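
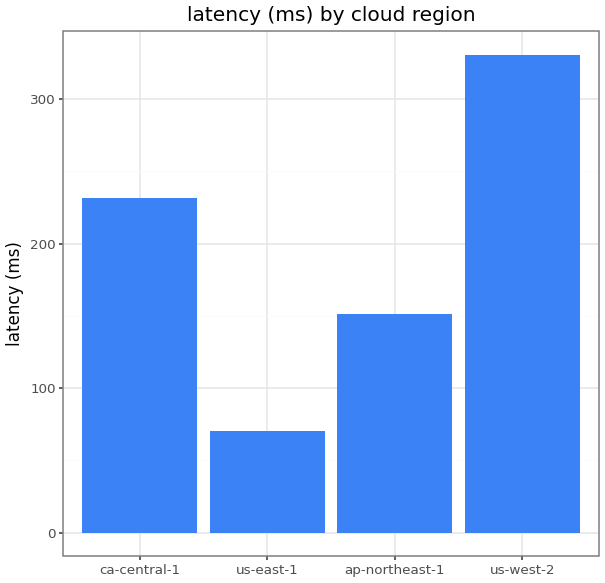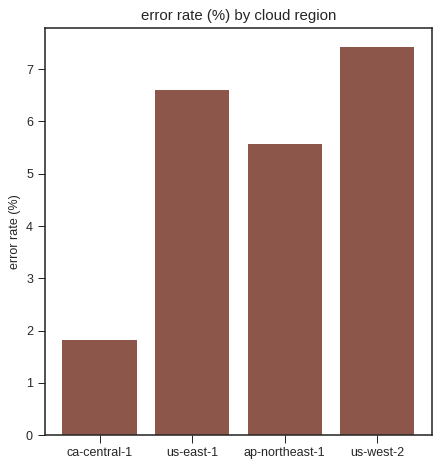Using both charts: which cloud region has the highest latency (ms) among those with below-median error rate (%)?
Chart 2 median error rate (%) ≈ 6; below-median cloud regions: ca-central-1, ap-northeast-1. Among those, ca-central-1 has the highest latency (ms) (≈ 250).

ca-central-1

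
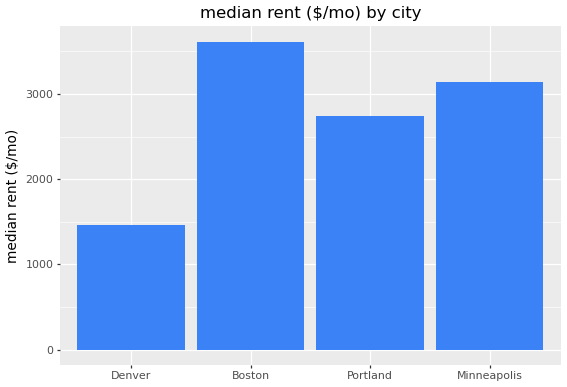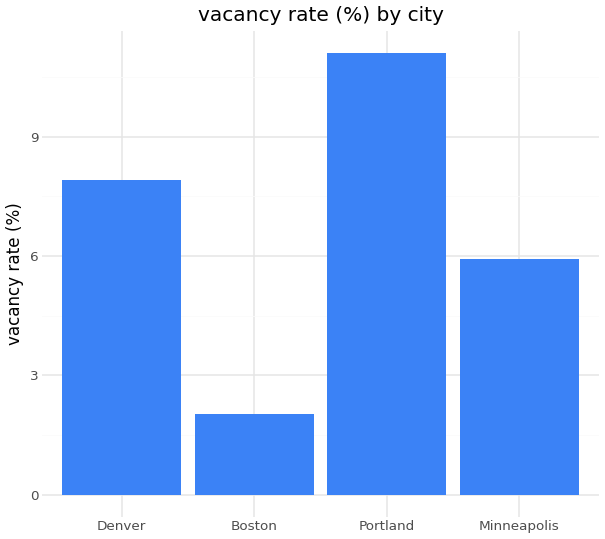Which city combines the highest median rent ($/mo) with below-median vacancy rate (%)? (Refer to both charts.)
Chart 2 median vacancy rate (%) ≈ 6; below-median cities: Boston, Minneapolis. Among those, Boston has the highest median rent ($/mo) (≈ 3500).

Boston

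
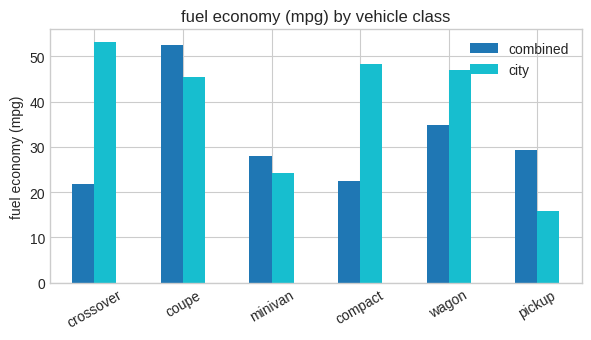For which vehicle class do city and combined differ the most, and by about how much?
crossover: city ≈ 55, combined ≈ 20 → gap ≈ 35. Next-largest (compact) is only ≈ 30.

crossover, ≈ 35 mpg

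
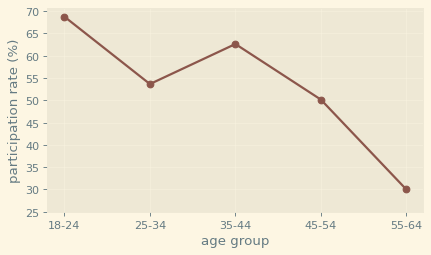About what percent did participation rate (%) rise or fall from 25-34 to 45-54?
25-34 ≈ 55, 45-54 ≈ 50; (50 − 55) / 55 ≈ -9.1%.

≈ -9.1%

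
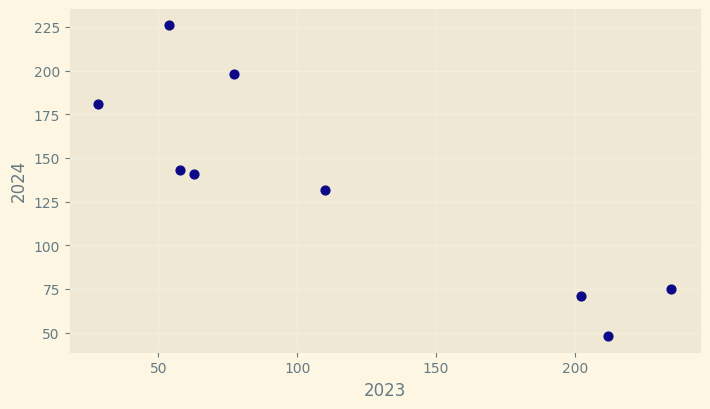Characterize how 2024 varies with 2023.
Points are negatively correlated; strong (|r| ≈ 0.9).

negative, strong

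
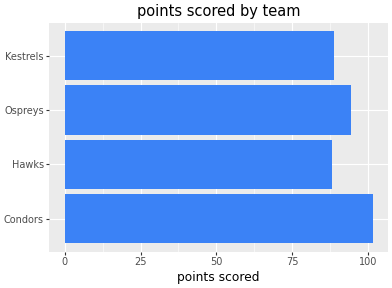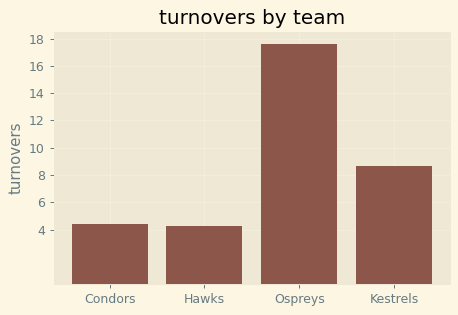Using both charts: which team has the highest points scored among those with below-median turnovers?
Chart 2 median turnovers ≈ 6; below-median teams: Condors, Hawks. Among those, Condors has the highest points scored (≈ 100).

Condors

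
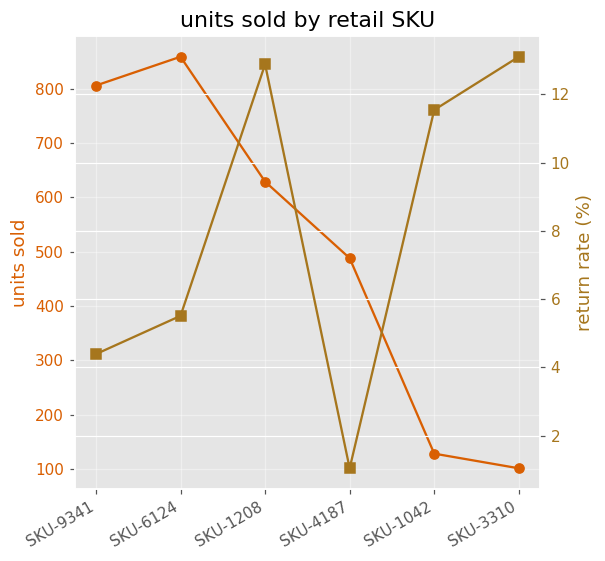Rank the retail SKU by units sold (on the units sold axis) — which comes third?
SKU-1208

Top 4 (on the units sold axis): SKU-6124 ≈ 900, SKU-9341 ≈ 800, SKU-1208 ≈ 600, SKU-4187 ≈ 500.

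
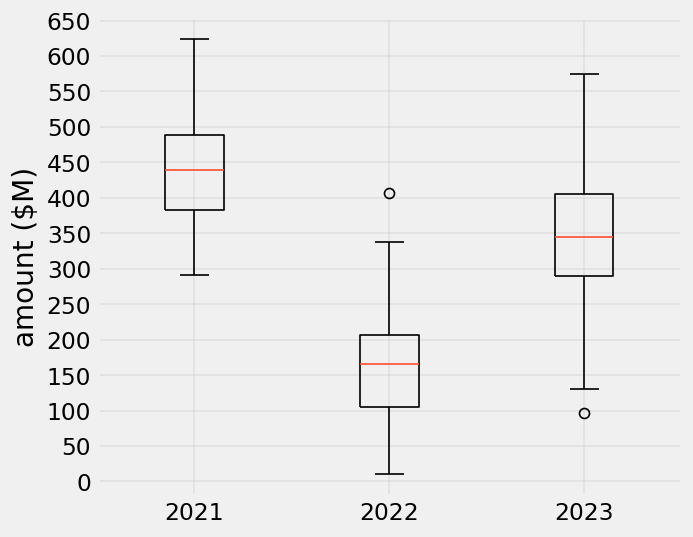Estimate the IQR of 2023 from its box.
≈ 100

Q3 ≈ 400, Q1 ≈ 300; IQR ≈ 100.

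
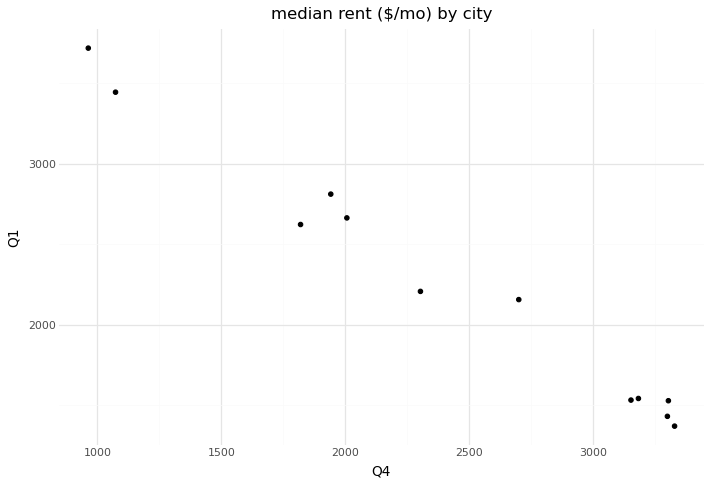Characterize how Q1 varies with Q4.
Points are negatively correlated; strong (|r| ≈ 1.0).

negative, strong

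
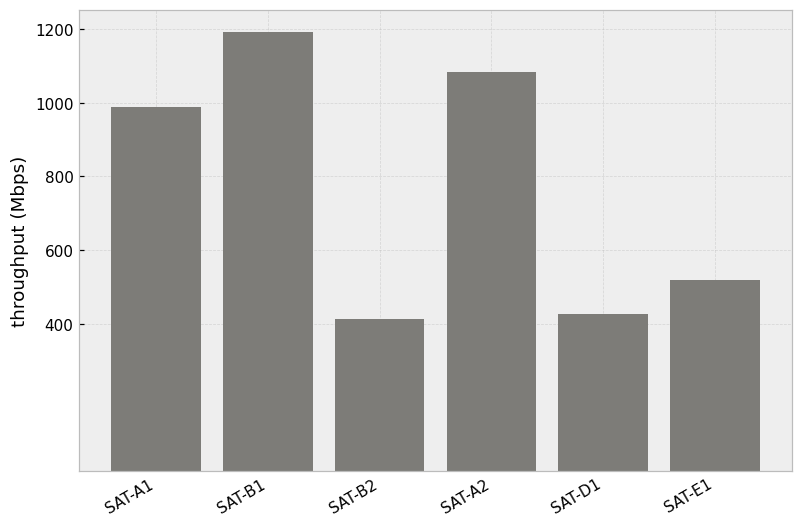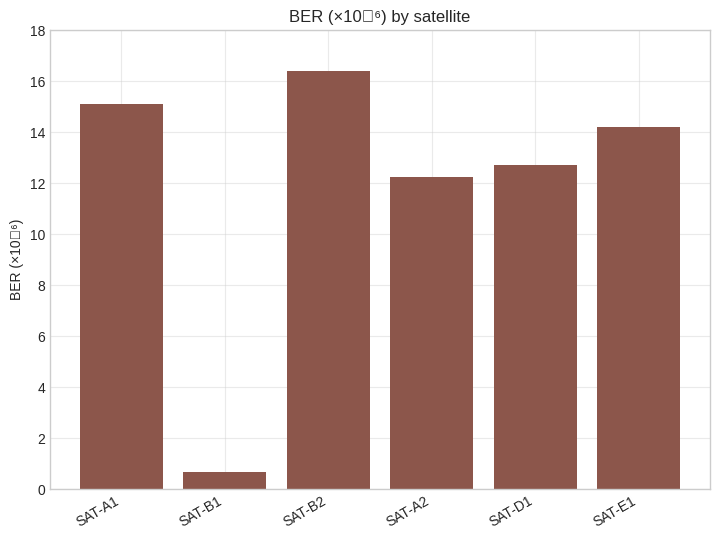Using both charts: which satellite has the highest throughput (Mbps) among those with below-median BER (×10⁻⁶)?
SAT-B1

Chart 2 median BER (×10⁻⁶) ≈ 14; below-median satellites: SAT-B1, SAT-A2, SAT-D1. Among those, SAT-B1 has the highest throughput (Mbps) (≈ 1200).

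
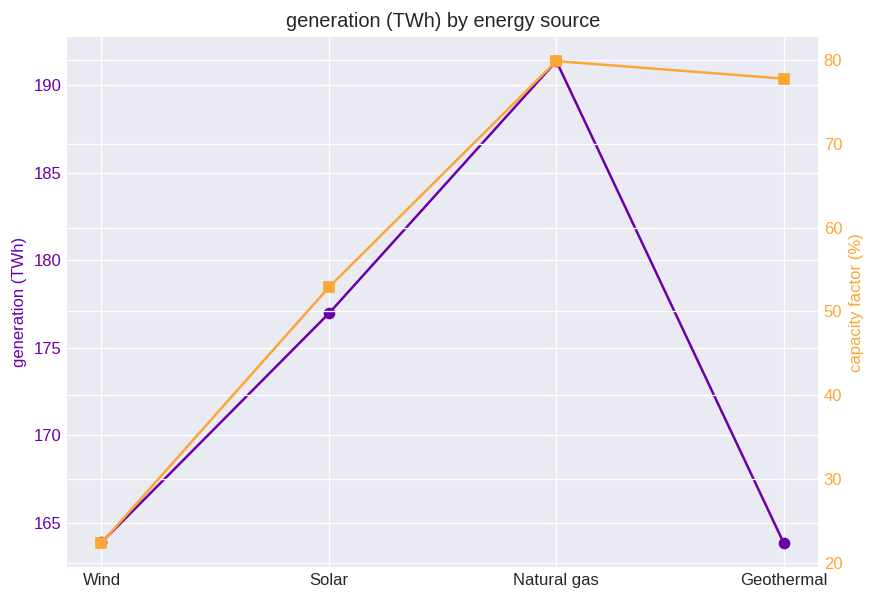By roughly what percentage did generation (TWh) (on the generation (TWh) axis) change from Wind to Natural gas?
≈ +15.2%

Wind ≈ 165, Natural gas ≈ 190; (190 − 165) / 165 ≈ +15.2%.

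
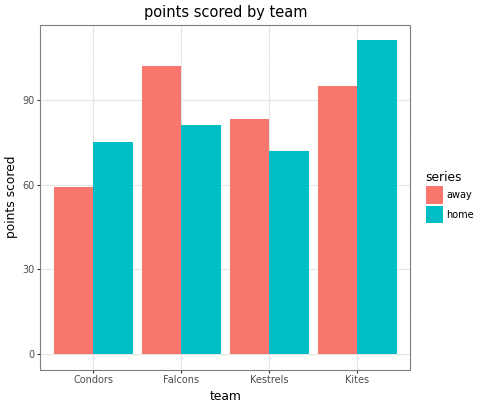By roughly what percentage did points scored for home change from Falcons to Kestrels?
Falcons ≈ 80, Kestrels ≈ 70; (70 − 80) / 80 ≈ -12.5%.

≈ -12.5%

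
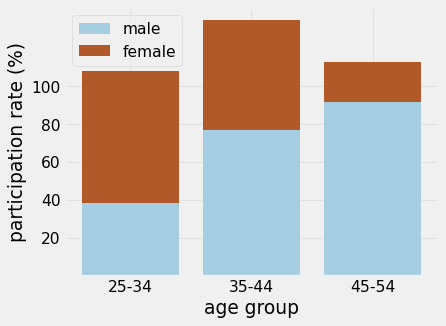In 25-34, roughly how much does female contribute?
female top ≈ 100, bottom ≈ 40; segment ≈ 60.

≈ 60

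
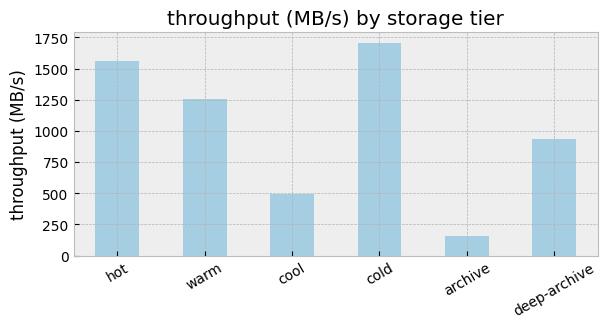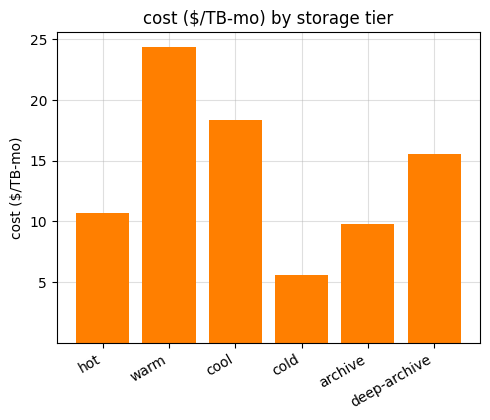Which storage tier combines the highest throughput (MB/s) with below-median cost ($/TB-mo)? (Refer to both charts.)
cold

Chart 2 median cost ($/TB-mo) ≈ 15; below-median storage tiers: hot, cold, archive. Among those, cold has the highest throughput (MB/s) (≈ 1800).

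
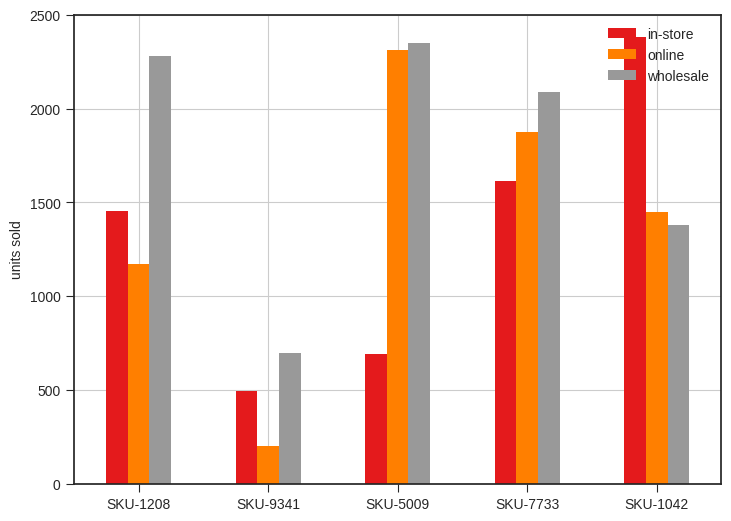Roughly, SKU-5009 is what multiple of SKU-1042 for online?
SKU-5009 ≈ 2400, SKU-1042 ≈ 1400; 2400/1400 ≈ 1.71.

≈ 1.71×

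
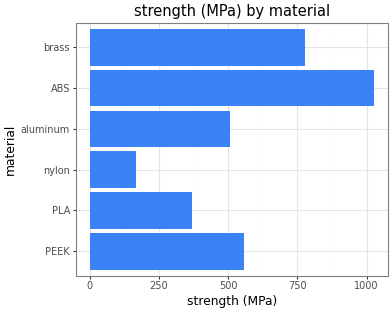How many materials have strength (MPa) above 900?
Above 900: ABS.

1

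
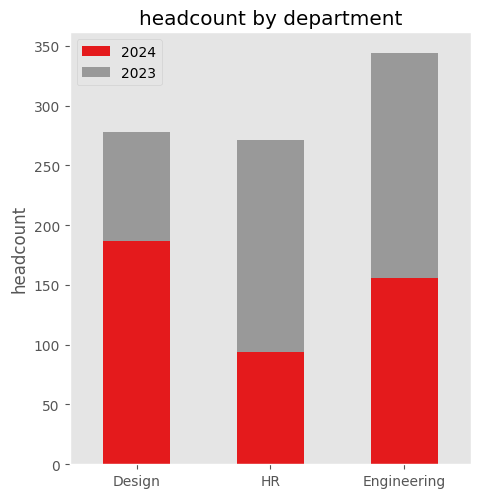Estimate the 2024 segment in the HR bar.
2024 top ≈ 100, bottom ≈ 0; segment ≈ 100.

≈ 100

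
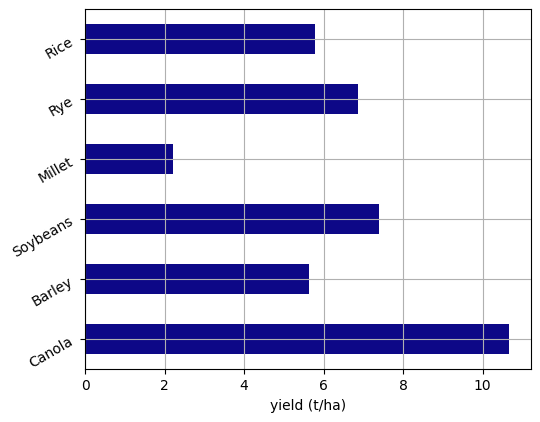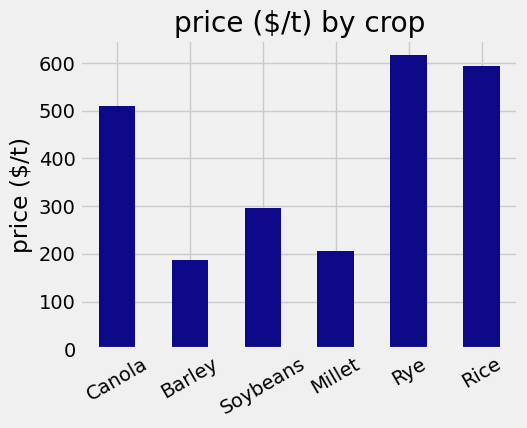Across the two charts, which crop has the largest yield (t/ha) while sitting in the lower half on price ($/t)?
Soybeans

Chart 2 median price ($/t) ≈ 400; below-median crops: Barley, Soybeans, Millet. Among those, Soybeans has the highest yield (t/ha) (≈ 7).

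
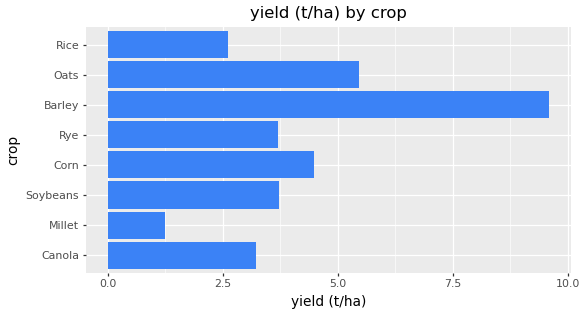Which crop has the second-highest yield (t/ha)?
Oats

Top 3: Barley ≈ 10, Oats ≈ 5, Corn ≈ 4.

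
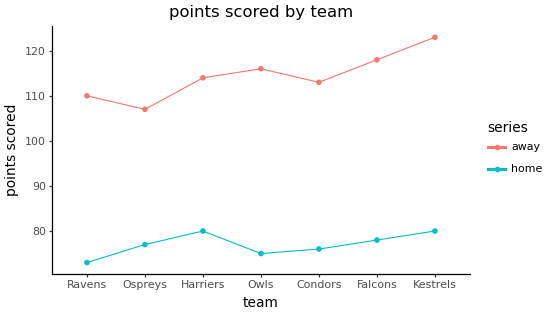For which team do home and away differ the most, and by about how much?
Kestrels, ≈ 45

Kestrels: home ≈ 80, away ≈ 125 → gap ≈ 45. Next-largest (Owls) is only ≈ 40.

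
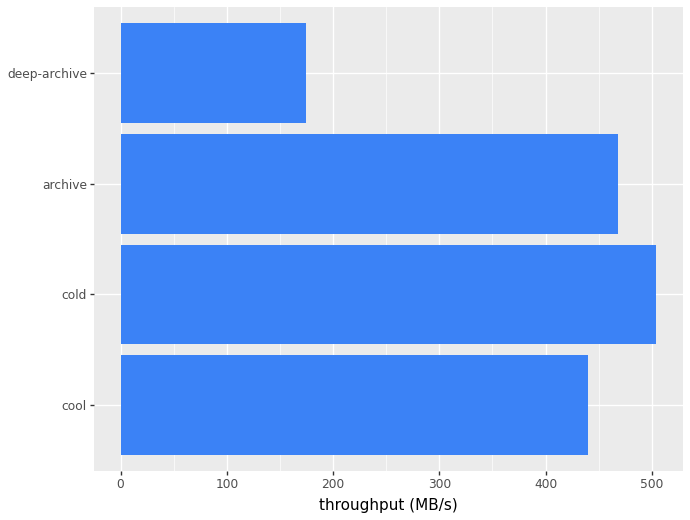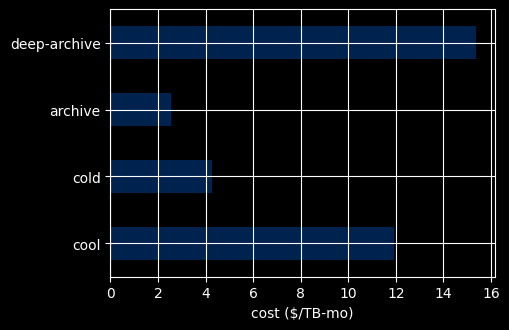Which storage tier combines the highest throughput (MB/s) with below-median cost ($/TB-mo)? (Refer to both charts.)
cold

Chart 2 median cost ($/TB-mo) ≈ 8; below-median storage tiers: cold, archive. Among those, cold has the highest throughput (MB/s) (≈ 500).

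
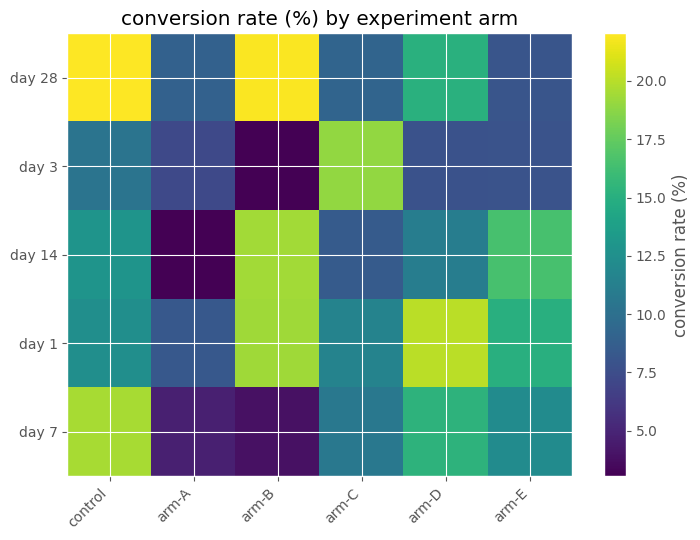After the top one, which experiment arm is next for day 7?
Top 3 for day 7: control ≈ 20, arm-D ≈ 16, arm-E ≈ 12.

arm-D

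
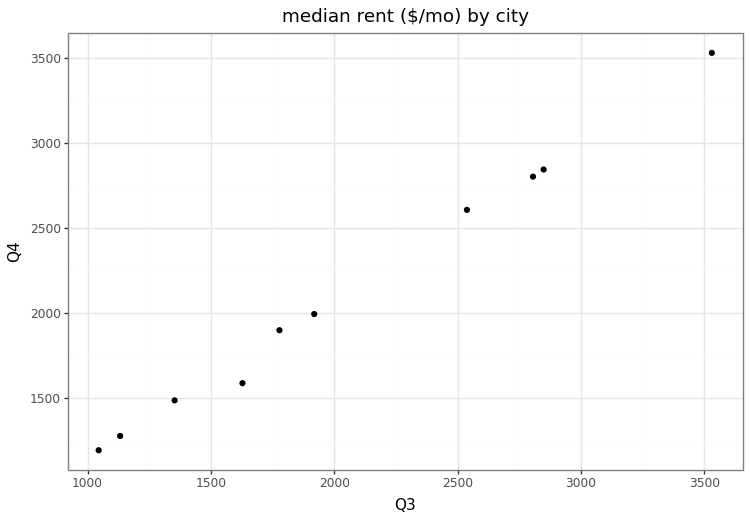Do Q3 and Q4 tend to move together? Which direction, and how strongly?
positive, strong

Points are positively correlated; strong (|r| ≈ 1.0).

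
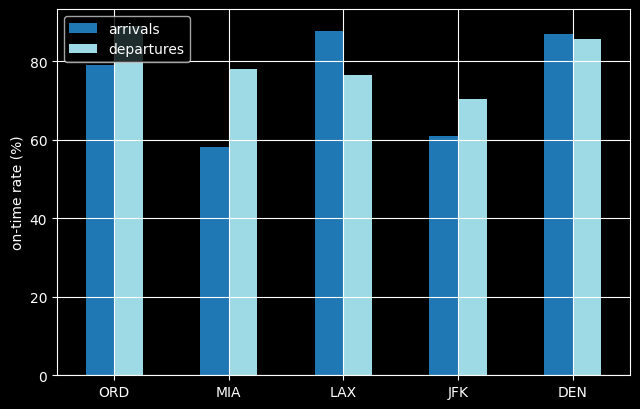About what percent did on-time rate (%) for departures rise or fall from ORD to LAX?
ORD ≈ 90, LAX ≈ 80; (80 − 90) / 90 ≈ -11.1%.

≈ -11.1%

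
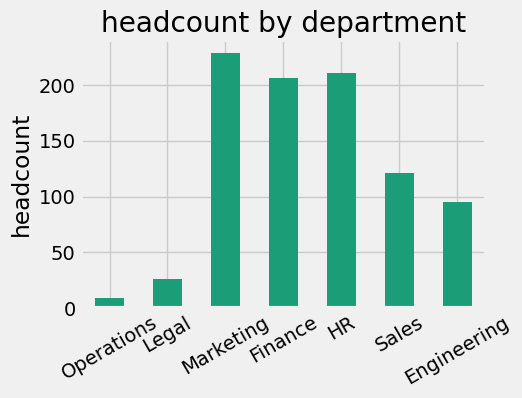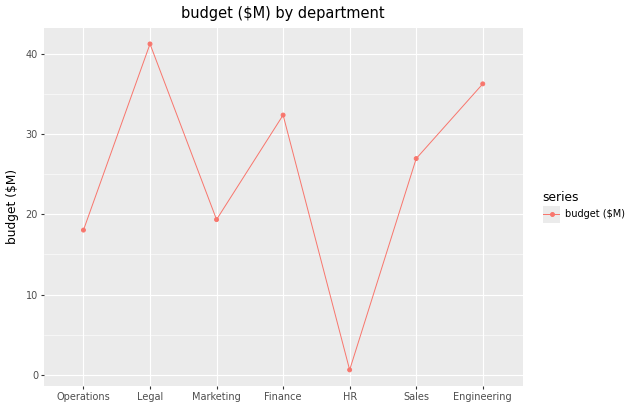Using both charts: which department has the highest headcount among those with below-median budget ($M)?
Chart 2 median budget ($M) ≈ 25; below-median departments: Operations, Marketing, HR. Among those, Marketing has the highest headcount (≈ 225).

Marketing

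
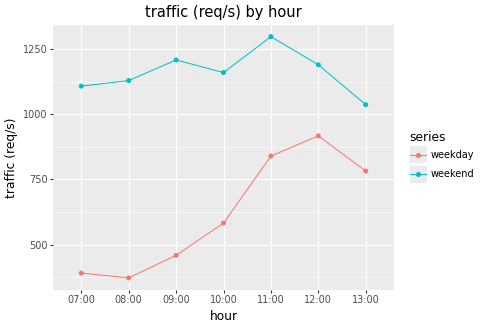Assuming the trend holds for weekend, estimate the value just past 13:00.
Last three: 1300, 1200, 1000 → slope ≈ -150/step → next ≈ 850.

≈ 850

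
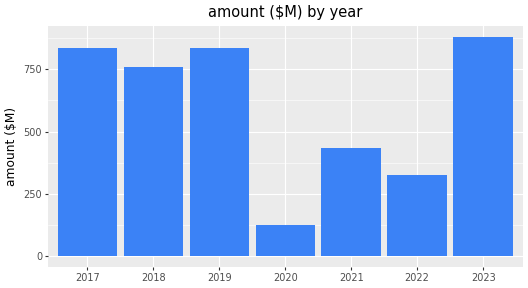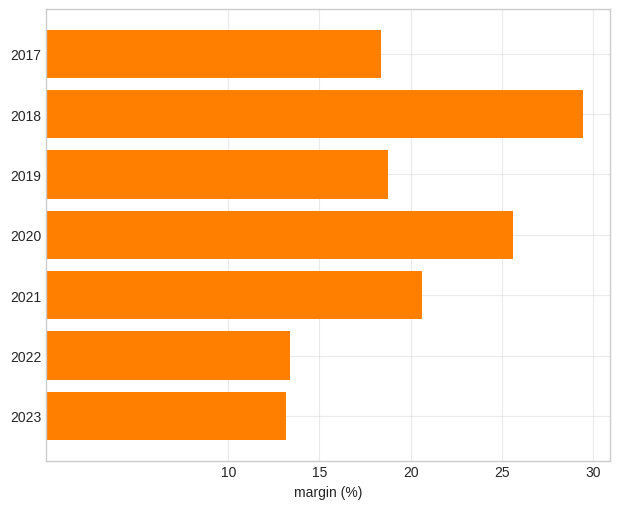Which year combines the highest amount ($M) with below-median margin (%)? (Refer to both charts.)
2023

Chart 2 median margin (%) ≈ 20; below-median years: 2017, 2022, 2023. Among those, 2023 has the highest amount ($M) (≈ 900).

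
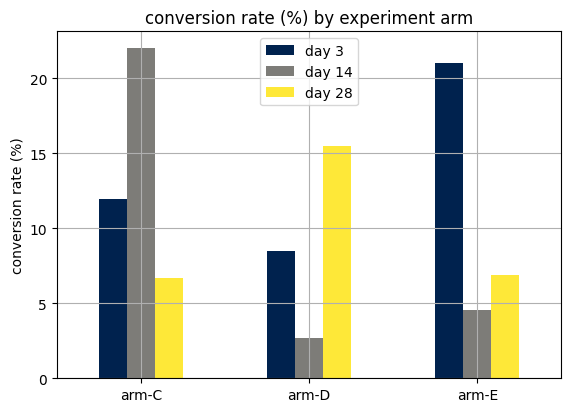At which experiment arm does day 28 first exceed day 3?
arm-C: day 28 ≈ 6 vs day 3 ≈ 12 (not yet); arm-D: day 28 ≈ 16 vs day 3 ≈ 8 (first crossover).

arm-D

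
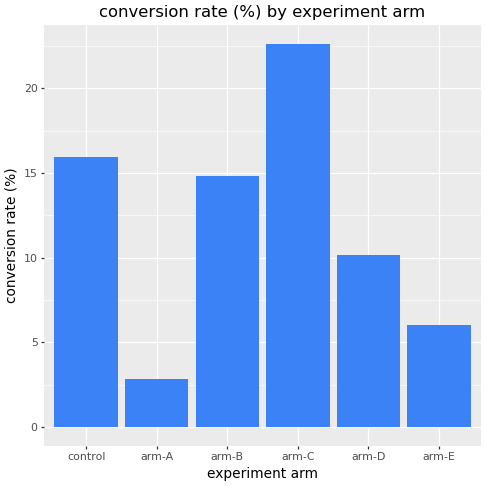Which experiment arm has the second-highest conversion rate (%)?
control

Top 3: arm-C ≈ 22, control ≈ 16, arm-B ≈ 14.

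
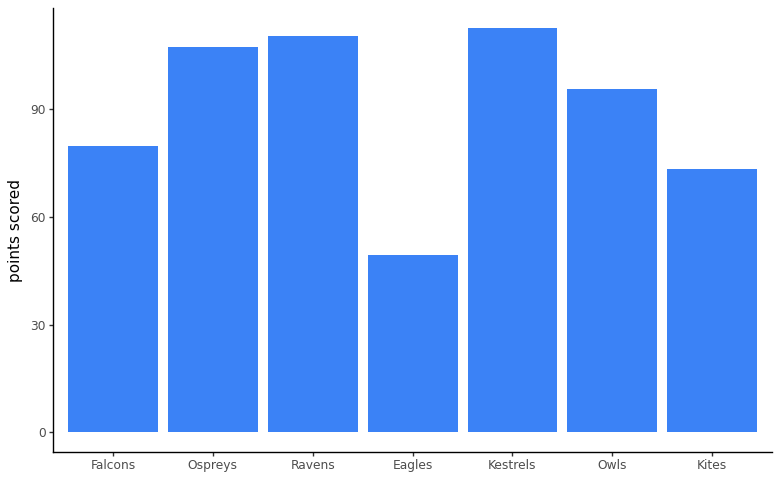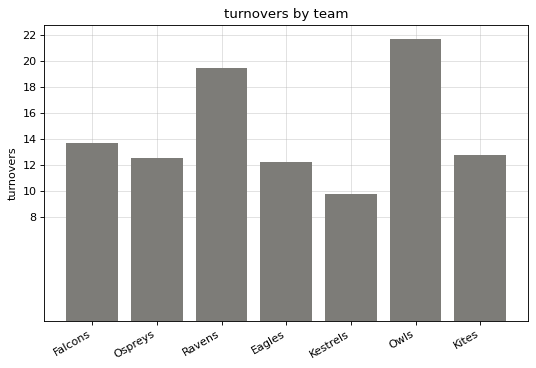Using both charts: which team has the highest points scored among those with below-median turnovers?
Kestrels

Chart 2 median turnovers ≈ 12; below-median teams: Ospreys, Eagles, Kestrels. Among those, Kestrels has the highest points scored (≈ 120).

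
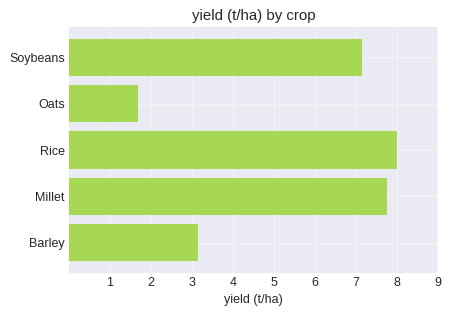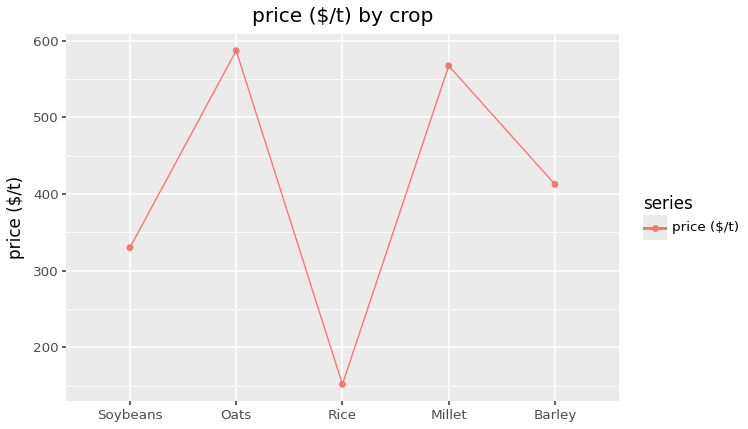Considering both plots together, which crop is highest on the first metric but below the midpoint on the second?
Chart 2 median price ($/t) ≈ 400; below-median crops: Soybeans, Rice. Among those, Rice has the highest yield (t/ha) (≈ 8).

Rice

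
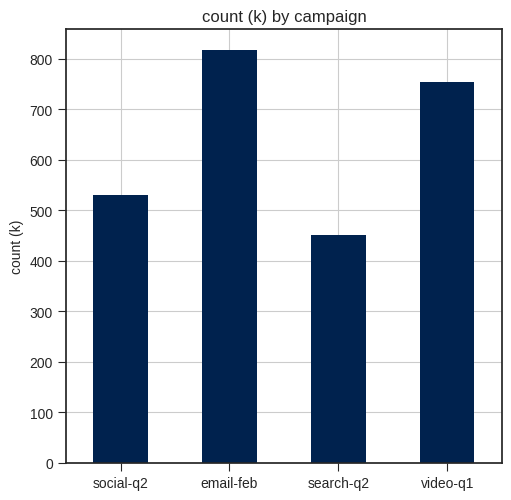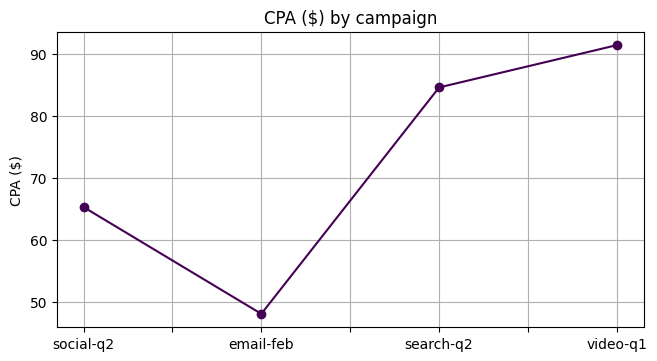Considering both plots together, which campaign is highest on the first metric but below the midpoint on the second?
email-feb

Chart 2 median CPA ($) ≈ 70; below-median campaigns: social-q2, email-feb. Among those, email-feb has the highest count (k) (≈ 800).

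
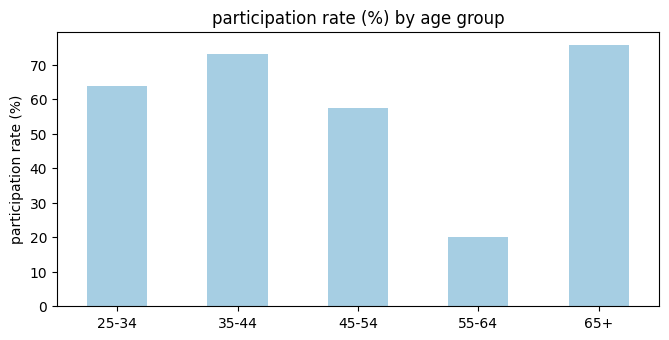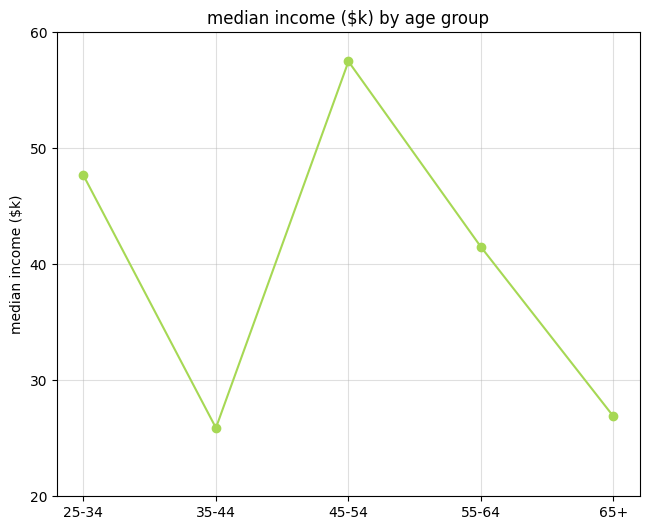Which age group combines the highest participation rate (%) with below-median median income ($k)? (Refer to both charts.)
65+

Chart 2 median median income ($k) ≈ 40; below-median age groups: 35-44, 65+. Among those, 65+ has the highest participation rate (%) (≈ 80).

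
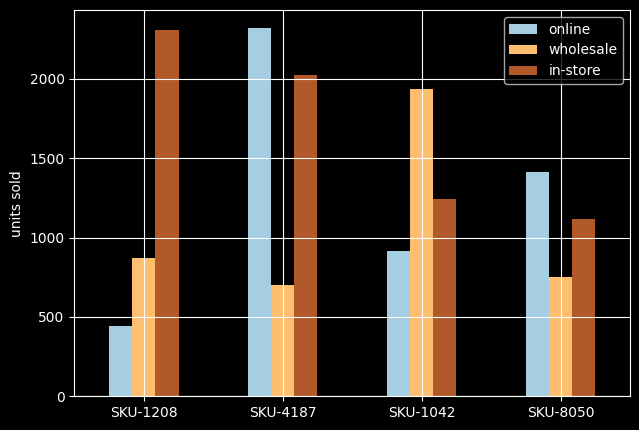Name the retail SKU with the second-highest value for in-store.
Top 3 for in-store: SKU-1208 ≈ 2400, SKU-4187 ≈ 2000, SKU-1042 ≈ 1200.

SKU-4187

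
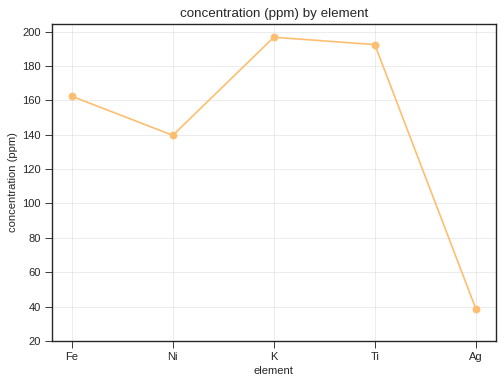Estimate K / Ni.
≈ 1.43×

K ≈ 200, Ni ≈ 140; 200/140 ≈ 1.43.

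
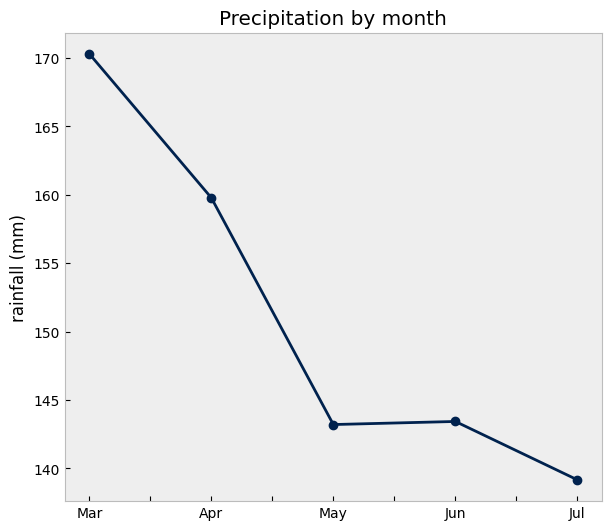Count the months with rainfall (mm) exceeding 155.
2

Above 155: Mar, Apr.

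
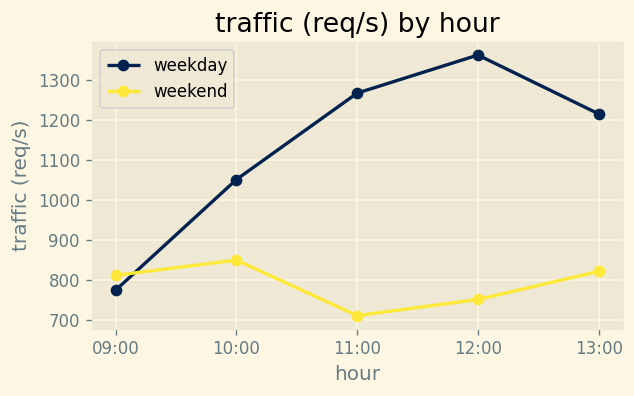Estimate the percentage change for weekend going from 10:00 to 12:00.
≈ -11.1%

10:00 ≈ 900, 12:00 ≈ 800; (800 − 900) / 900 ≈ -11.1%.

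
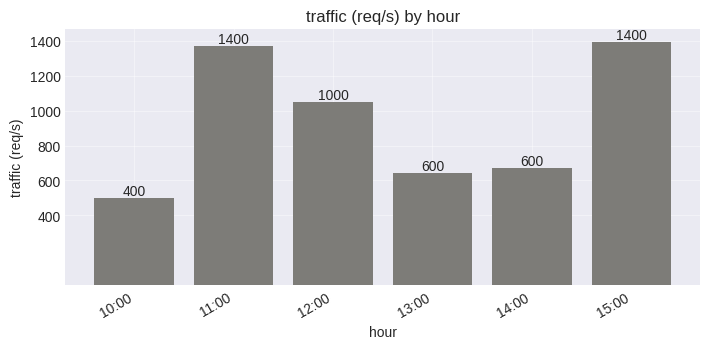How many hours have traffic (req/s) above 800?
Above 800: 11:00, 12:00, 15:00.

3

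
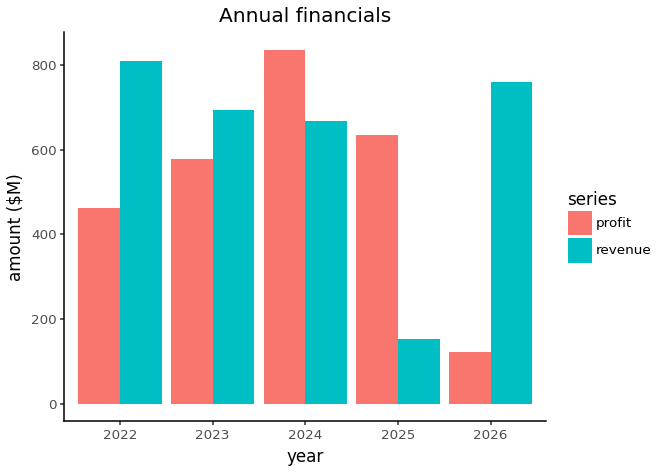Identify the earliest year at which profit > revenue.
2024

2023: profit ≈ 600 vs revenue ≈ 700 (not yet); 2024: profit ≈ 800 vs revenue ≈ 700 (first crossover).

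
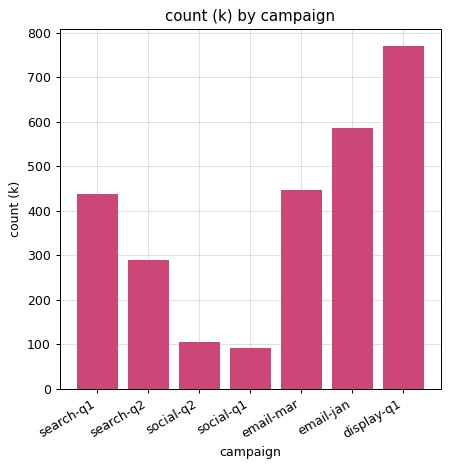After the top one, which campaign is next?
email-jan

Top 3: display-q1 ≈ 800, email-jan ≈ 600, email-mar ≈ 400.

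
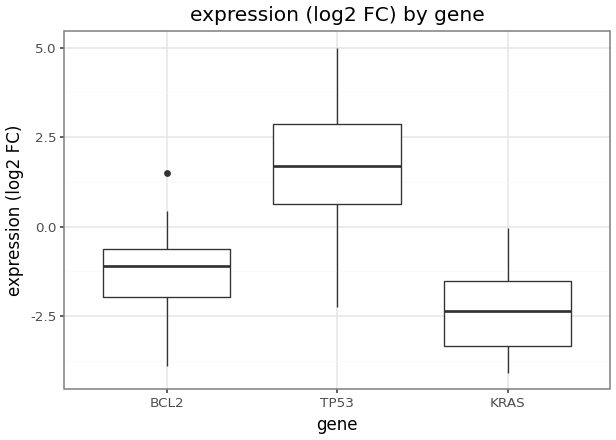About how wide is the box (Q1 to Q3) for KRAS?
Q3 ≈ -1.5, Q1 ≈ -3.5; IQR ≈ 2.0.

≈ 2.0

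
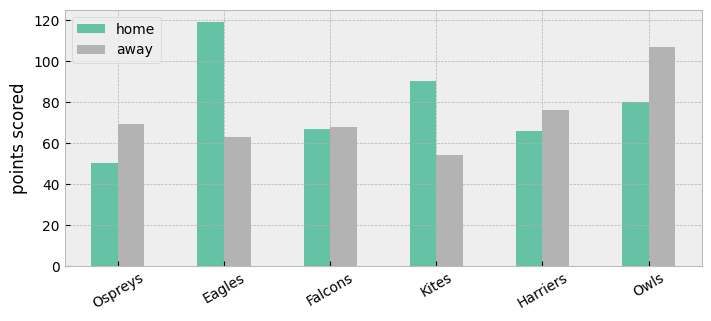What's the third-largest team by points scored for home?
Top 4 for home: Eagles ≈ 120, Kites ≈ 90, Owls ≈ 80, Falcons ≈ 70.

Owls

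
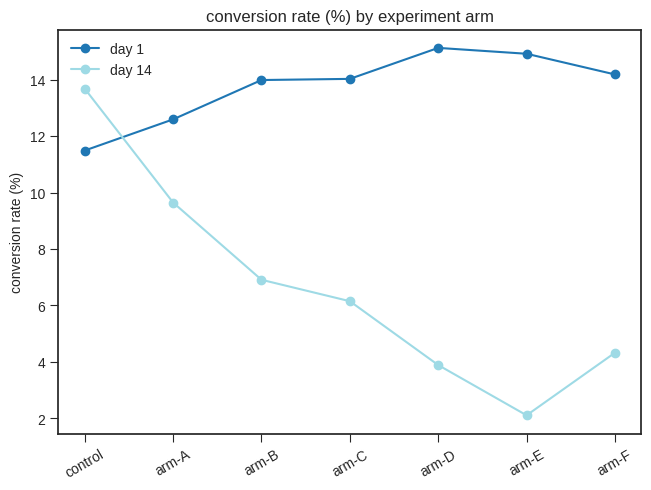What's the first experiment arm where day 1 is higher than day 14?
arm-A

control: day 1 ≈ 12 vs day 14 ≈ 14 (not yet); arm-A: day 1 ≈ 12 vs day 14 ≈ 10 (first crossover).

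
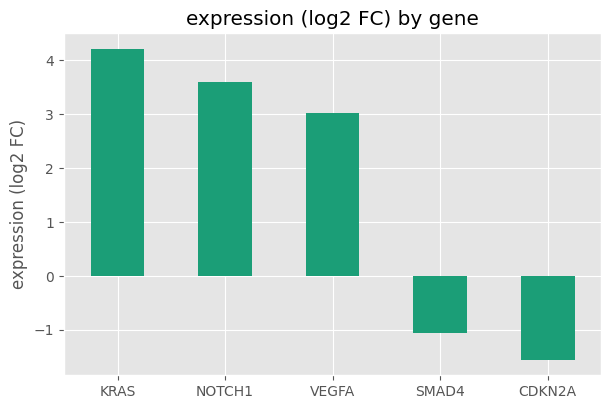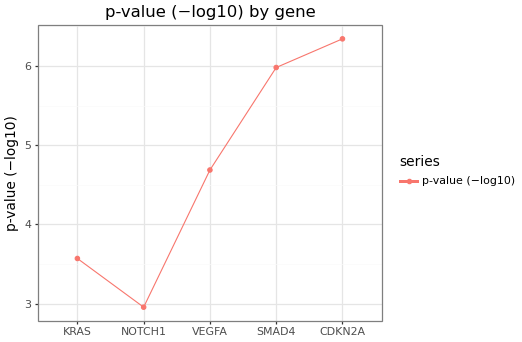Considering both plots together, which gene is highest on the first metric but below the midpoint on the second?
KRAS

Chart 2 median p-value (−log10) ≈ 5; below-median genes: KRAS, NOTCH1. Among those, KRAS has the highest expression (log2 FC) (≈ 4).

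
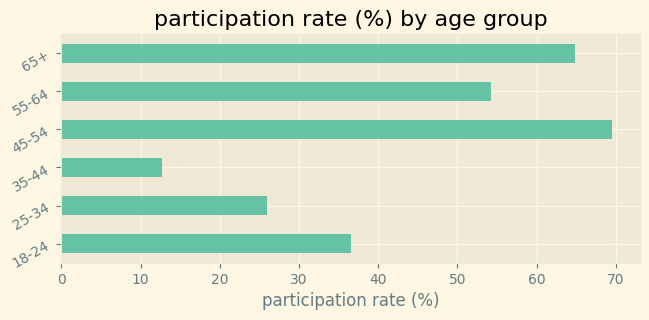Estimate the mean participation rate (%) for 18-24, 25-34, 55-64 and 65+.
(40 + 30 + 50 + 60) / 4 ≈ 45.

≈ 45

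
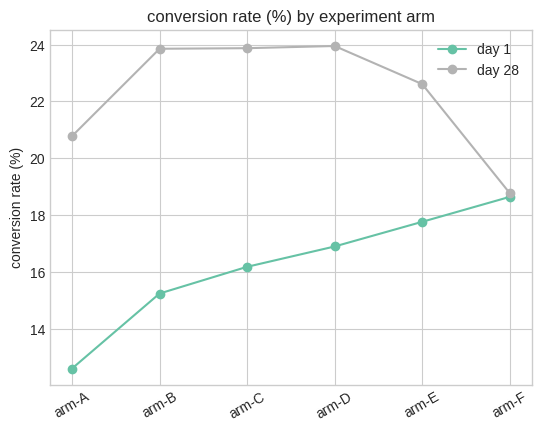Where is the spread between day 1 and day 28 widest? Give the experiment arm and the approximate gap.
arm-B: day 1 ≈ 15, day 28 ≈ 24 → gap ≈ 9. Next-largest (arm-A) is only ≈ 8.

arm-B, ≈ 9 %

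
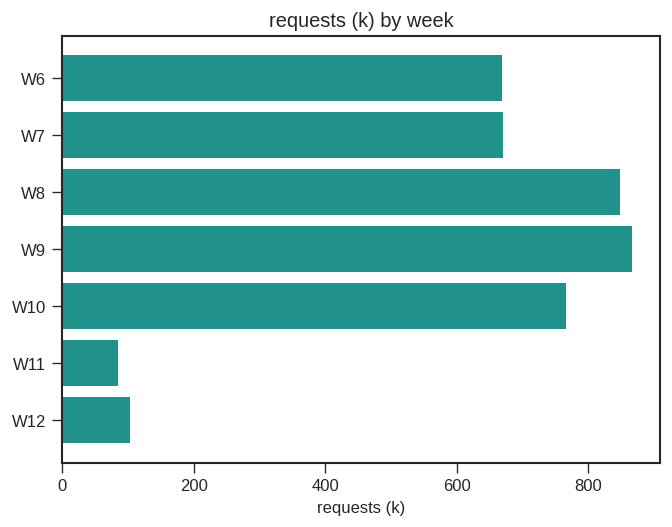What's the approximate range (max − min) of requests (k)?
Max W9 ≈ 900, min W11 ≈ 100; range ≈ 800.

≈ 800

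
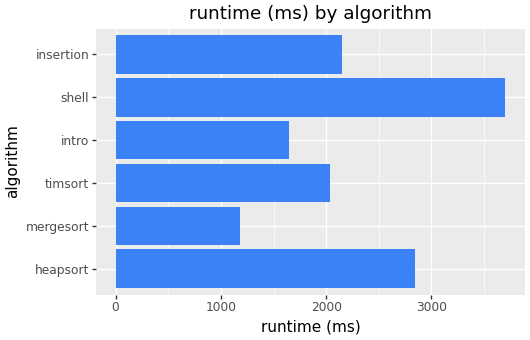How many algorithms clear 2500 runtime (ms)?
Above 2500: heapsort, shell.

2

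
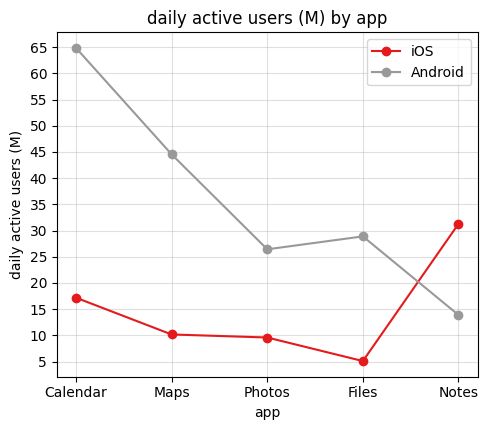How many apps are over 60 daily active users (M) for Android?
1

Above 60: Calendar.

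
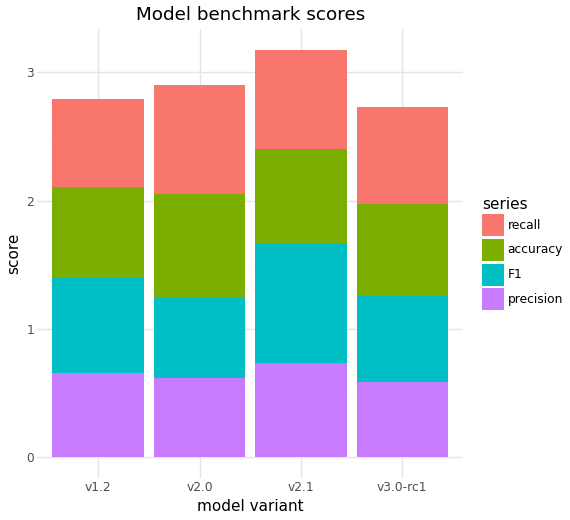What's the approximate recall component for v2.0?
recall top ≈ 3.0, bottom ≈ 2.0; segment ≈ 1.0.

≈ 1.0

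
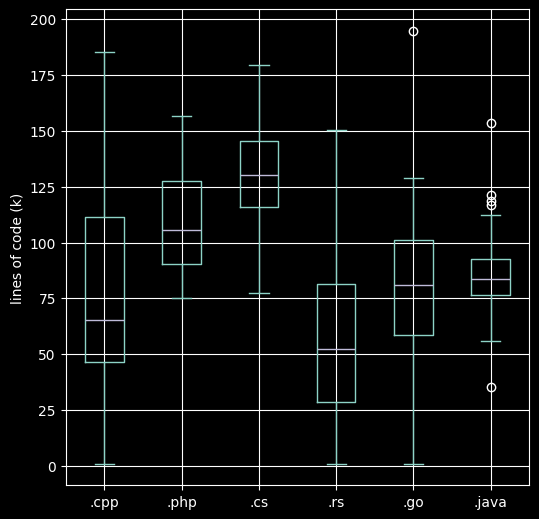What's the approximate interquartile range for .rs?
≈ 50

Q3 ≈ 80, Q1 ≈ 30; IQR ≈ 50.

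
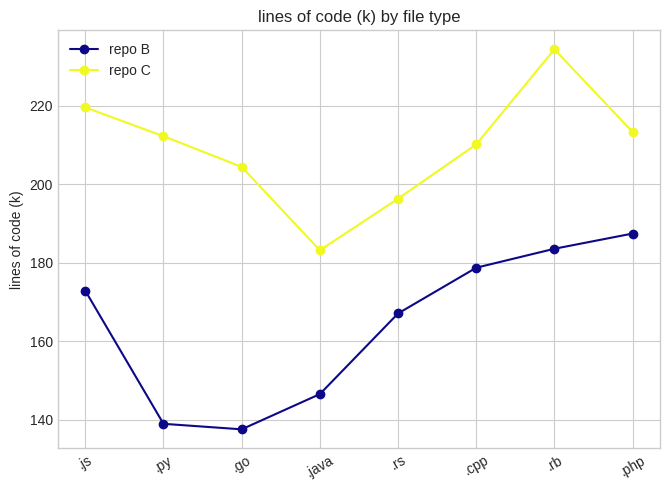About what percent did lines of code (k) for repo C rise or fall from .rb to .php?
≈ -8.7%

.rb ≈ 230, .php ≈ 210; (210 − 230) / 230 ≈ -8.7%.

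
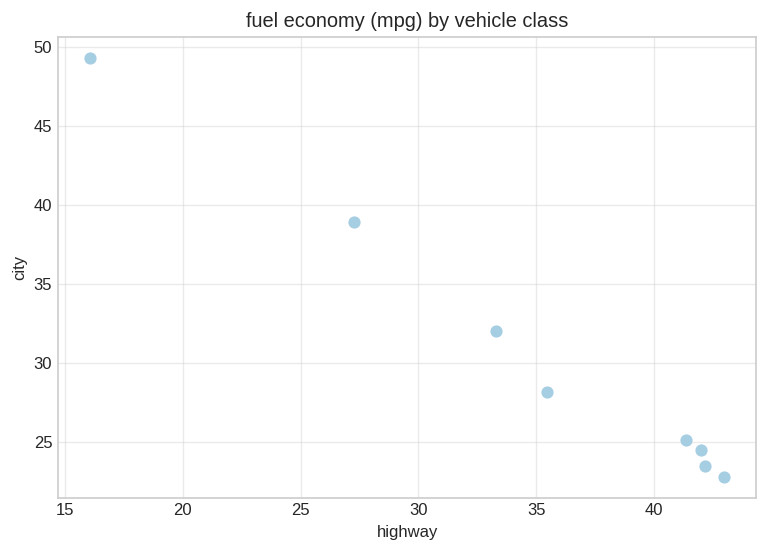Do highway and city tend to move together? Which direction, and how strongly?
Points are negatively correlated; strong (|r| ≈ 1.0).

negative, strong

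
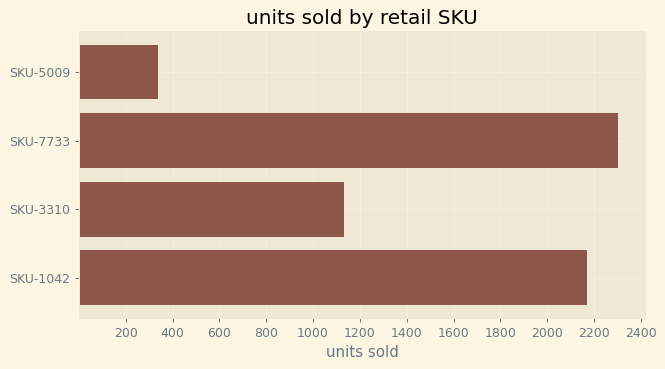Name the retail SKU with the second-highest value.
Top 3: SKU-7733 ≈ 2400, SKU-1042 ≈ 2200, SKU-3310 ≈ 1200.

SKU-1042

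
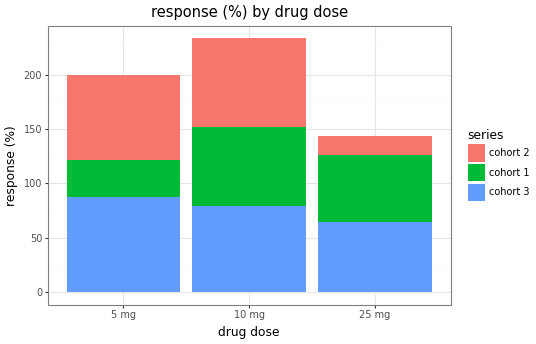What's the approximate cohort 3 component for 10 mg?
cohort 3 top ≈ 80, bottom ≈ 0; segment ≈ 80.

≈ 80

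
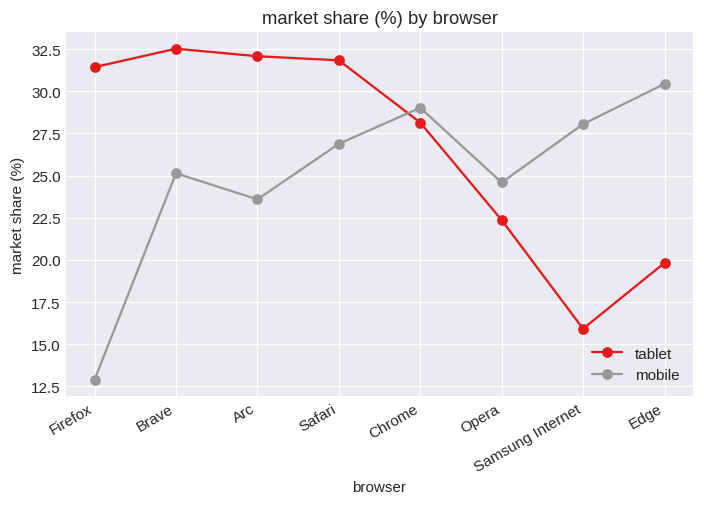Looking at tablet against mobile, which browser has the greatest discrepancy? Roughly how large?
Firefox: tablet ≈ 32, mobile ≈ 12 → gap ≈ 20. Next-largest (Samsung Internet) is only ≈ 12.

Firefox, ≈ 20 %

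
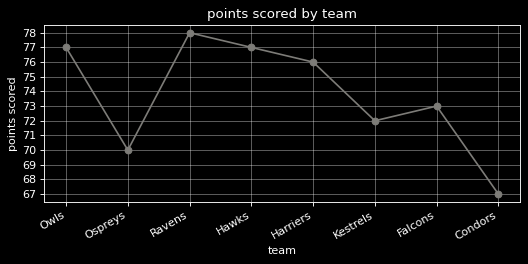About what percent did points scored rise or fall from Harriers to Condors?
≈ -11.8%

Harriers ≈ 76, Condors ≈ 67; (67 − 76) / 76 ≈ -11.8%.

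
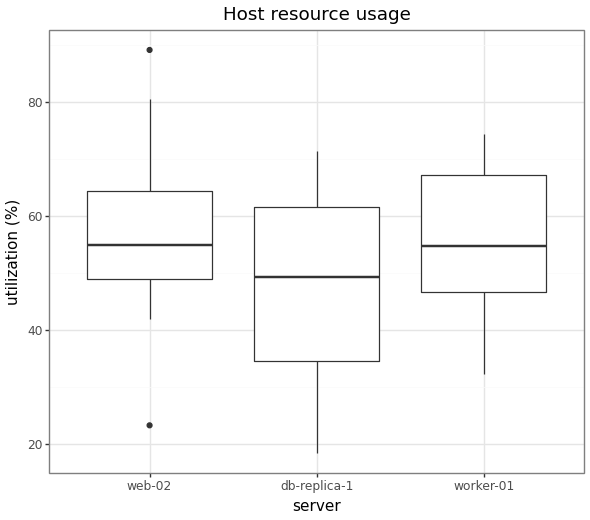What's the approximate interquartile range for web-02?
Q3 ≈ 64, Q1 ≈ 48; IQR ≈ 16.

≈ 16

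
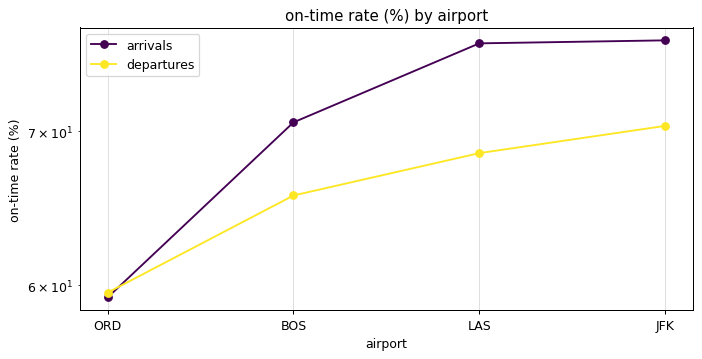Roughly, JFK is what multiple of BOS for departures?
≈ 1.06×

JFK ≈ 70, BOS ≈ 66; 70/66 ≈ 1.06.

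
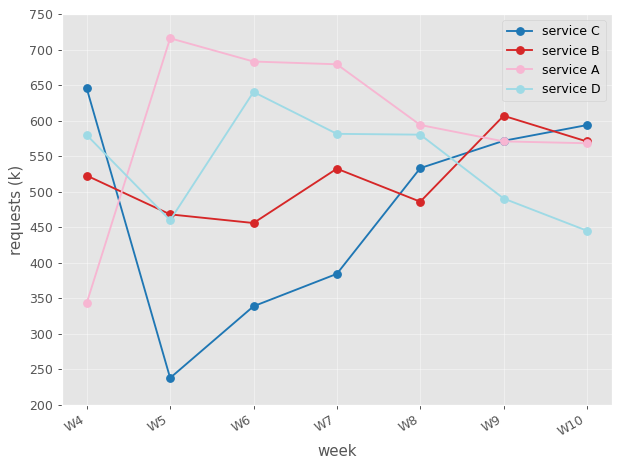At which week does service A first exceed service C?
W5

W4: service A ≈ 350 vs service C ≈ 650 (not yet); W5: service A ≈ 700 vs service C ≈ 250 (first crossover).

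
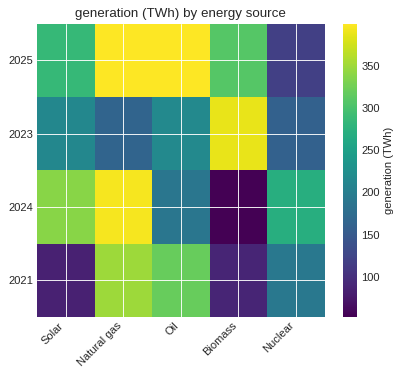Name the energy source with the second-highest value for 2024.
Top 3 for 2024: Natural gas ≈ 400, Solar ≈ 350, Nuclear ≈ 250.

Solar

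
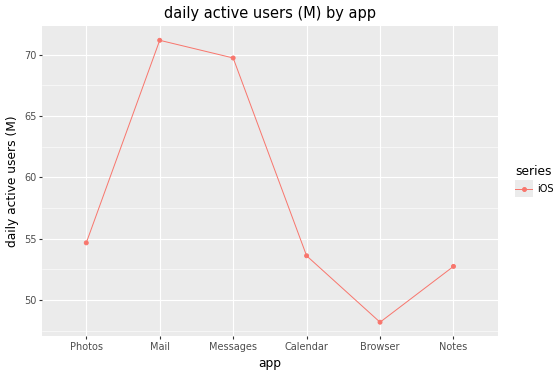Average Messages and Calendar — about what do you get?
(70 + 54) / 2 ≈ 62.

≈ 62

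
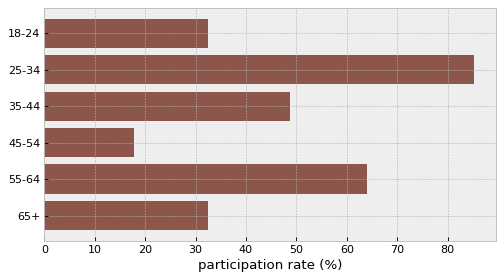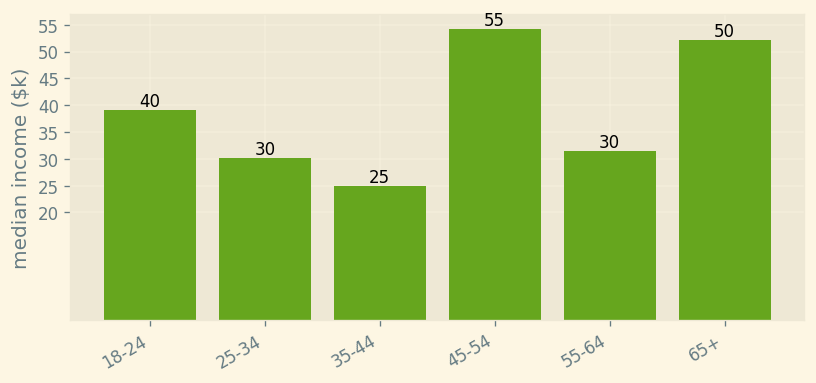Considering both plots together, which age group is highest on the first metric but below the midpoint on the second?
25-34

Chart 2 median median income ($k) ≈ 35; below-median age groups: 25-34, 35-44, 55-64. Among those, 25-34 has the highest participation rate (%) (≈ 90).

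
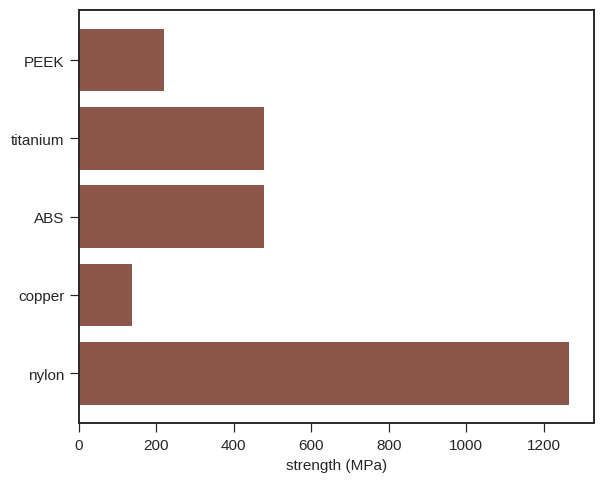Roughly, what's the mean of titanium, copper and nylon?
(400 + 200 + 1200) / 3 ≈ 600.

≈ 600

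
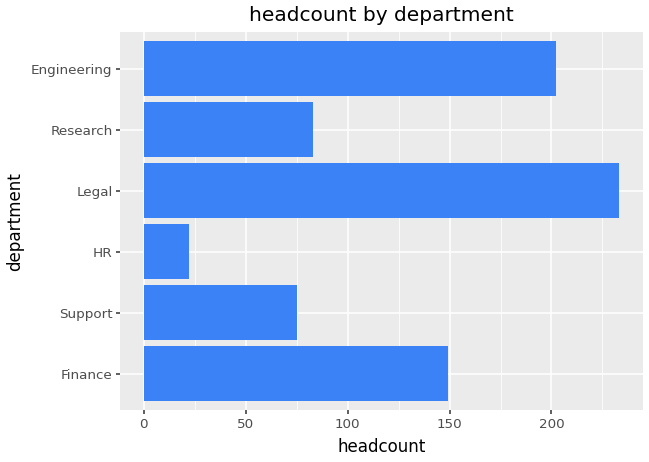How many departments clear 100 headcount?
3

Above 100: Finance, Legal, Engineering.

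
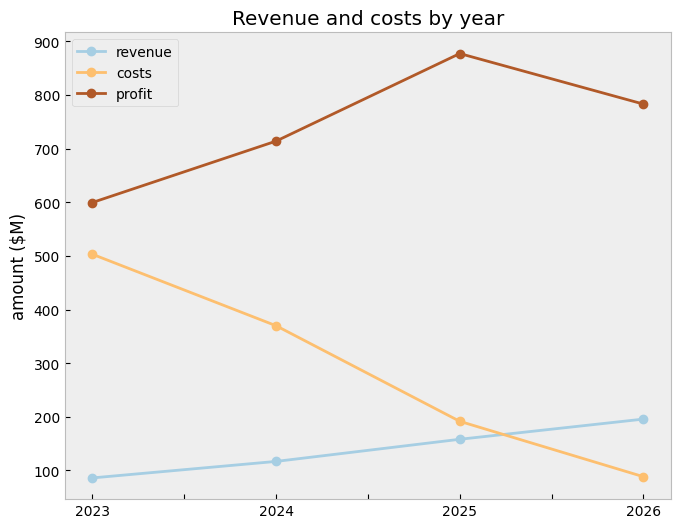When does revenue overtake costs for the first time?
2026

2025: revenue ≈ 200 vs costs ≈ 200 (not yet); 2026: revenue ≈ 200 vs costs ≈ 100 (first crossover).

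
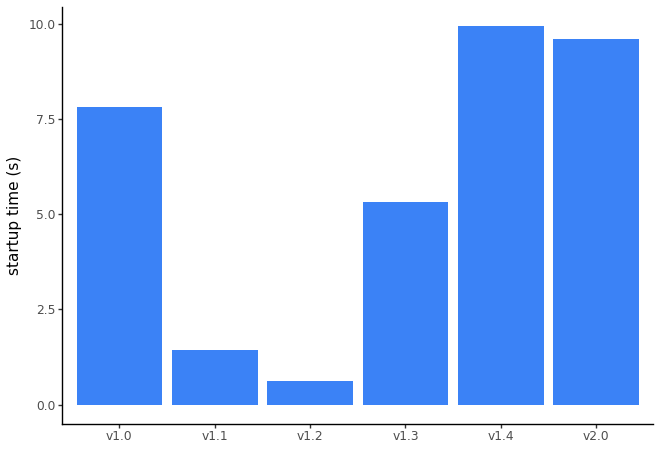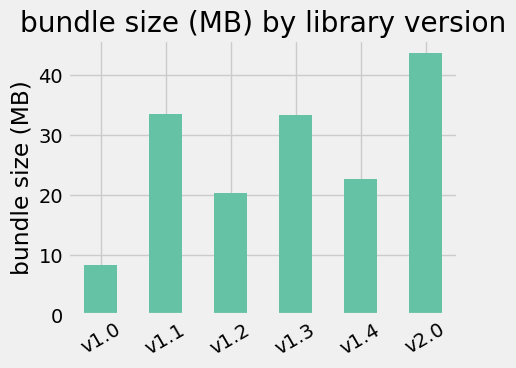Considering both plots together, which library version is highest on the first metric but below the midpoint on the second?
Chart 2 median bundle size (MB) ≈ 30; below-median library versions: v1.0, v1.2, v1.4. Among those, v1.4 has the highest startup time (s) (≈ 10).

v1.4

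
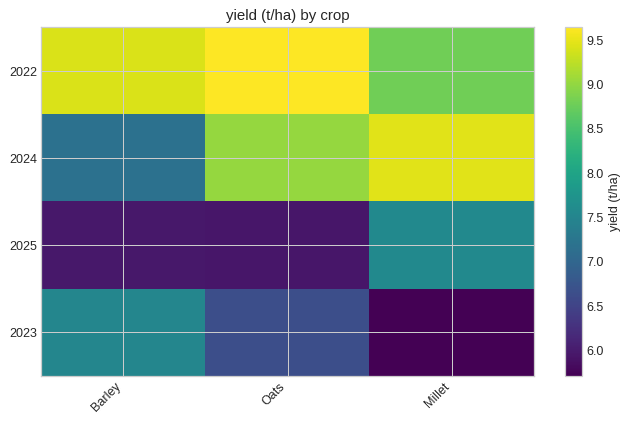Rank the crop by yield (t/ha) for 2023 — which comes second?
Oats

Top 3 for 2023: Barley ≈ 7.5, Oats ≈ 6.5, Millet ≈ 5.5.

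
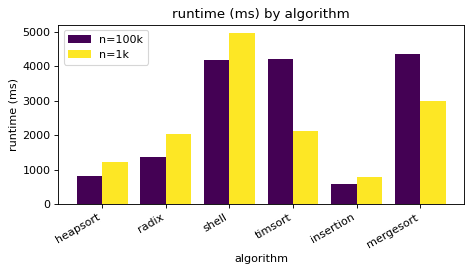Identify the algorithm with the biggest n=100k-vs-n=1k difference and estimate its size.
timsort: n=100k ≈ 4000, n=1k ≈ 2000 → gap ≈ 2000. Next-largest (mergesort) is only ≈ 1500.

timsort, ≈ 2000 ms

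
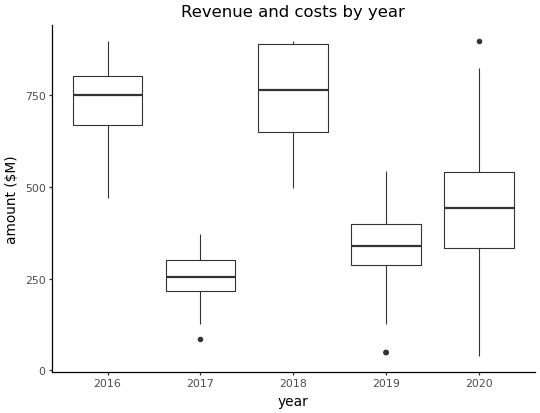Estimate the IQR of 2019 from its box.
Q3 ≈ 400, Q1 ≈ 300; IQR ≈ 100.

≈ 100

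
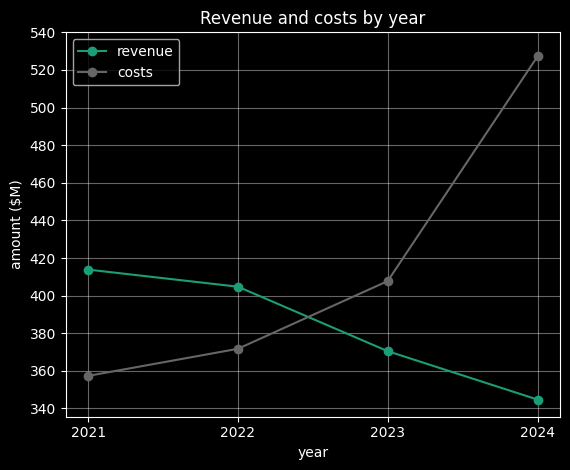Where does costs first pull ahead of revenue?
2023

2022: costs ≈ 380 vs revenue ≈ 400 (not yet); 2023: costs ≈ 400 vs revenue ≈ 380 (first crossover).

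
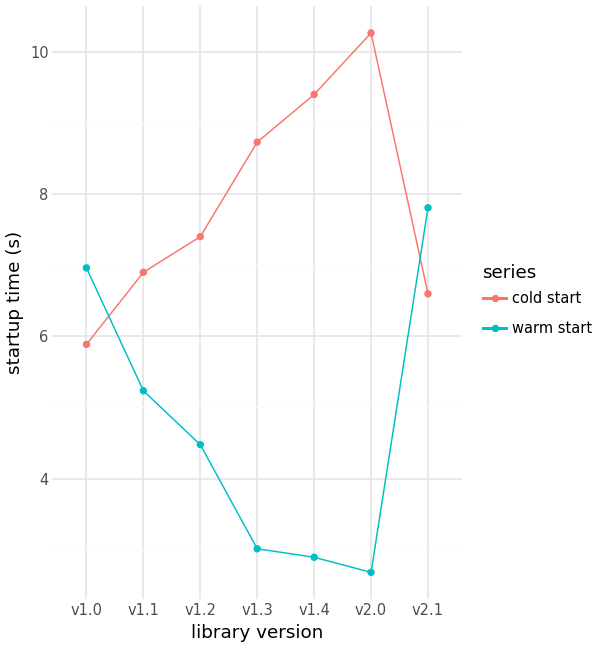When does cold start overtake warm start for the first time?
v1.1

v1.0: cold start ≈ 6 vs warm start ≈ 7 (not yet); v1.1: cold start ≈ 7 vs warm start ≈ 5 (first crossover).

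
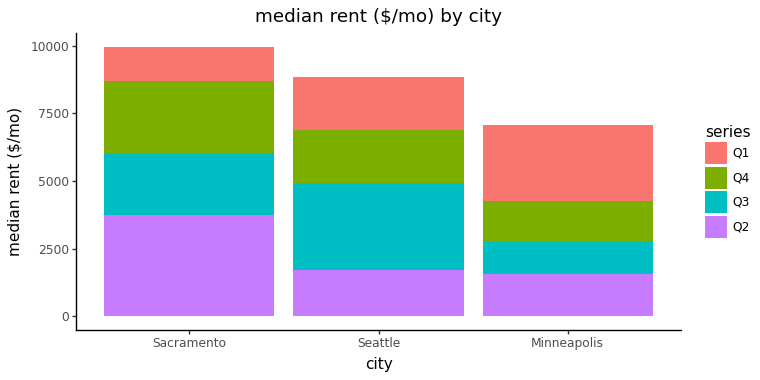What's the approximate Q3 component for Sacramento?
Q3 top ≈ 6000, bottom ≈ 4000; segment ≈ 2000.

≈ 2000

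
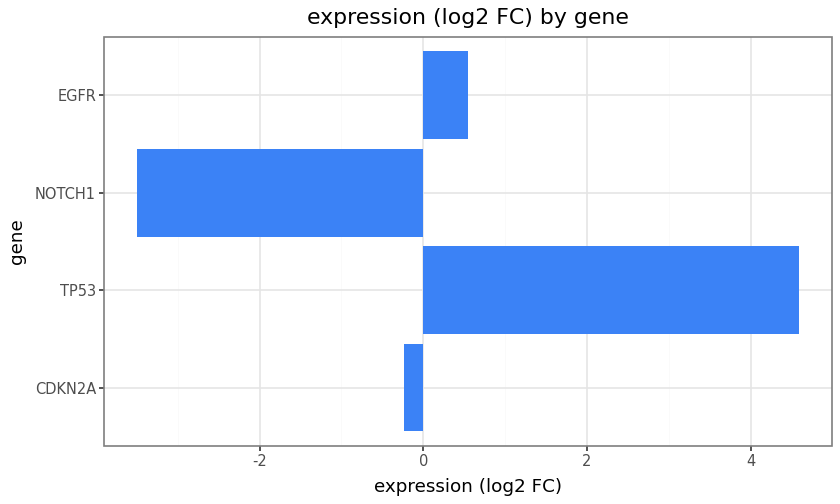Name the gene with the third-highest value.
Top 4: TP53 ≈ 5, EGFR ≈ 1, CDKN2A ≈ 0, NOTCH1 ≈ -3.

CDKN2A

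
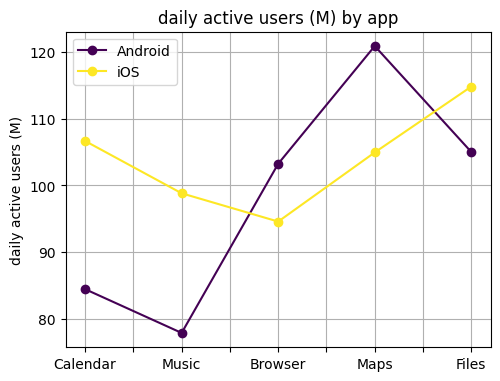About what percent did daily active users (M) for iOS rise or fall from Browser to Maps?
≈ +10.5%

Browser ≈ 95, Maps ≈ 105; (105 − 95) / 95 ≈ +10.5%.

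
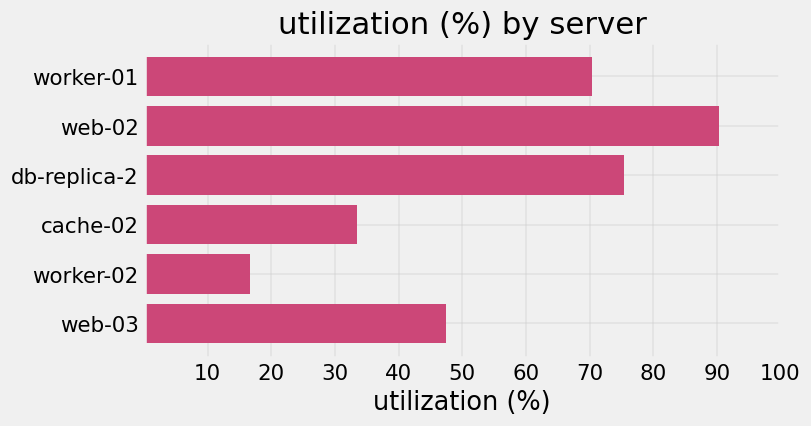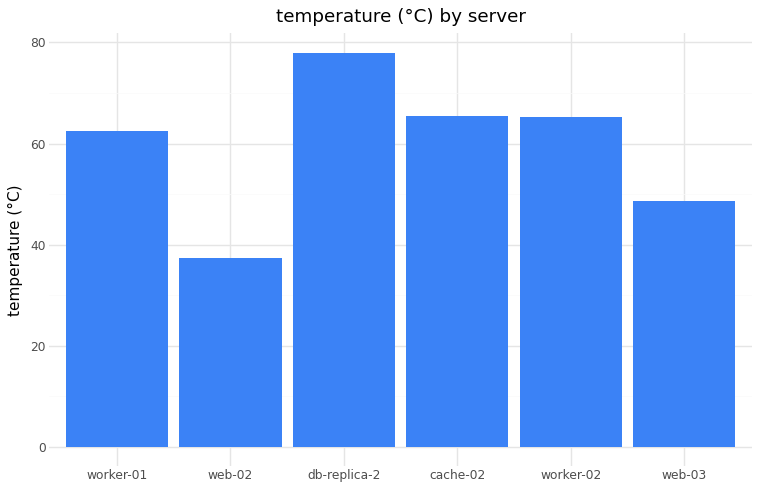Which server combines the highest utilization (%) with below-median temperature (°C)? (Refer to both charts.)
web-02

Chart 2 median temperature (°C) ≈ 60; below-median servers: worker-01, web-02, web-03. Among those, web-02 has the highest utilization (%) (≈ 90).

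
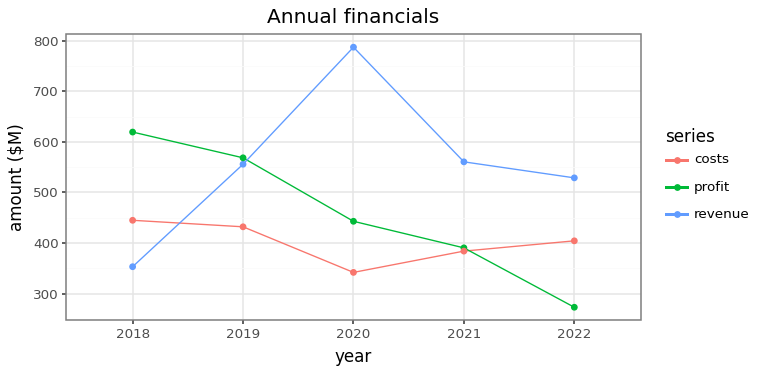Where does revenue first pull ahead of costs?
2018: revenue ≈ 350 vs costs ≈ 450 (not yet); 2019: revenue ≈ 550 vs costs ≈ 450 (first crossover).

2019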